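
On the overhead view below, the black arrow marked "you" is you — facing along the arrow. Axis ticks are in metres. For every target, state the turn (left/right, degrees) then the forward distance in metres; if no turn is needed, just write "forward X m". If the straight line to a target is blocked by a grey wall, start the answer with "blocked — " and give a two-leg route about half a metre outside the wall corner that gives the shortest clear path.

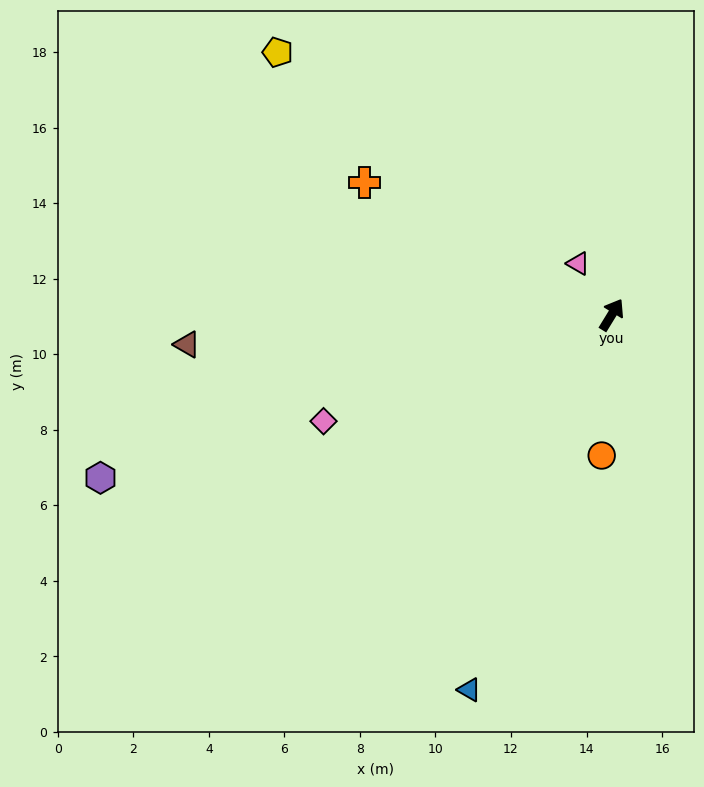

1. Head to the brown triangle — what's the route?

turn left 126°, forward 11.3 m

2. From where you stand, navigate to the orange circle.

turn right 153°, forward 3.7 m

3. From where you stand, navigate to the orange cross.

turn left 93°, forward 7.4 m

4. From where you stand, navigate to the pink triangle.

turn left 65°, forward 1.6 m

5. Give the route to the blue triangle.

turn right 169°, forward 10.6 m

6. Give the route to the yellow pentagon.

turn left 83°, forward 11.2 m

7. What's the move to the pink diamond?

turn left 142°, forward 8.1 m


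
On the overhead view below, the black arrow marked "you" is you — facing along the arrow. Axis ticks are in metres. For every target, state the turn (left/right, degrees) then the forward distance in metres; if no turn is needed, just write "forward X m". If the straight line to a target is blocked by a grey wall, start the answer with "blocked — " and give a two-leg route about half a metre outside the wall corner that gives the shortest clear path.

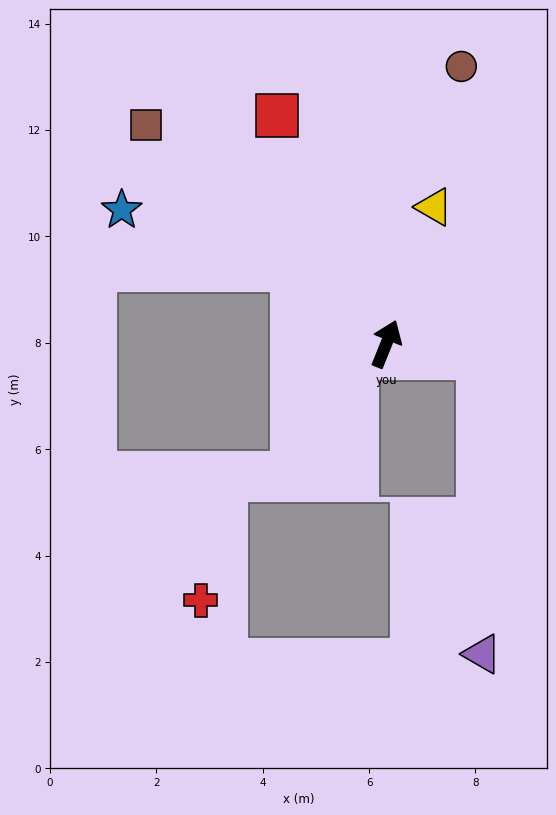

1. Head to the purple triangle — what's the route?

blocked — turn right 76°, forward 1.8 m, then turn right 81°, forward 5.6 m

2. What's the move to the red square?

turn left 47°, forward 4.8 m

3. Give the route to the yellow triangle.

turn left 3°, forward 2.7 m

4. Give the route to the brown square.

turn left 70°, forward 6.1 m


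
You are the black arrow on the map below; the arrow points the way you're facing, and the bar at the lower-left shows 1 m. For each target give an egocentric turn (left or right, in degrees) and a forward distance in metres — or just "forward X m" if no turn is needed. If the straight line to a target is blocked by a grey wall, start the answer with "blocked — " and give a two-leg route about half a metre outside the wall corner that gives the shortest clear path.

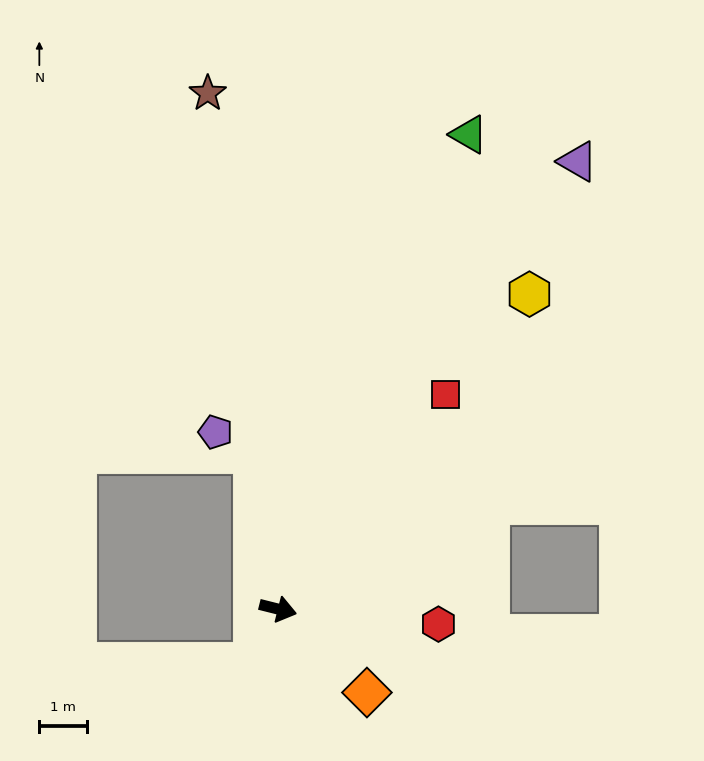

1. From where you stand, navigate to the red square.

turn left 66°, forward 5.7 m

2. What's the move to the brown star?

turn left 112°, forward 10.9 m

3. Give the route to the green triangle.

turn left 82°, forward 10.7 m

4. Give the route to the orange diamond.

turn right 29°, forward 2.6 m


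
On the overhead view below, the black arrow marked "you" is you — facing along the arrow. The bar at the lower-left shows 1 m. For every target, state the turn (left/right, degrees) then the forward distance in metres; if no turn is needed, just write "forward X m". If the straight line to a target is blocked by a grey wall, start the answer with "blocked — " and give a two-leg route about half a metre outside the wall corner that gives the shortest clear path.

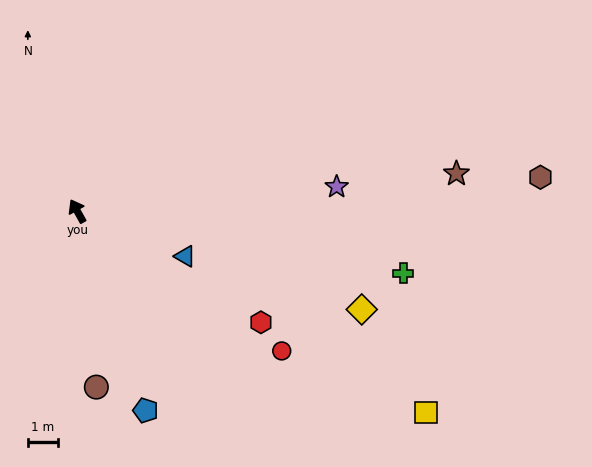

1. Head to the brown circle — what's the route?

turn left 157°, forward 5.8 m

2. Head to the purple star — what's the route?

turn right 114°, forward 8.6 m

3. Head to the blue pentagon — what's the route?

turn left 170°, forward 6.9 m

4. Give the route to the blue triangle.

turn right 142°, forward 3.9 m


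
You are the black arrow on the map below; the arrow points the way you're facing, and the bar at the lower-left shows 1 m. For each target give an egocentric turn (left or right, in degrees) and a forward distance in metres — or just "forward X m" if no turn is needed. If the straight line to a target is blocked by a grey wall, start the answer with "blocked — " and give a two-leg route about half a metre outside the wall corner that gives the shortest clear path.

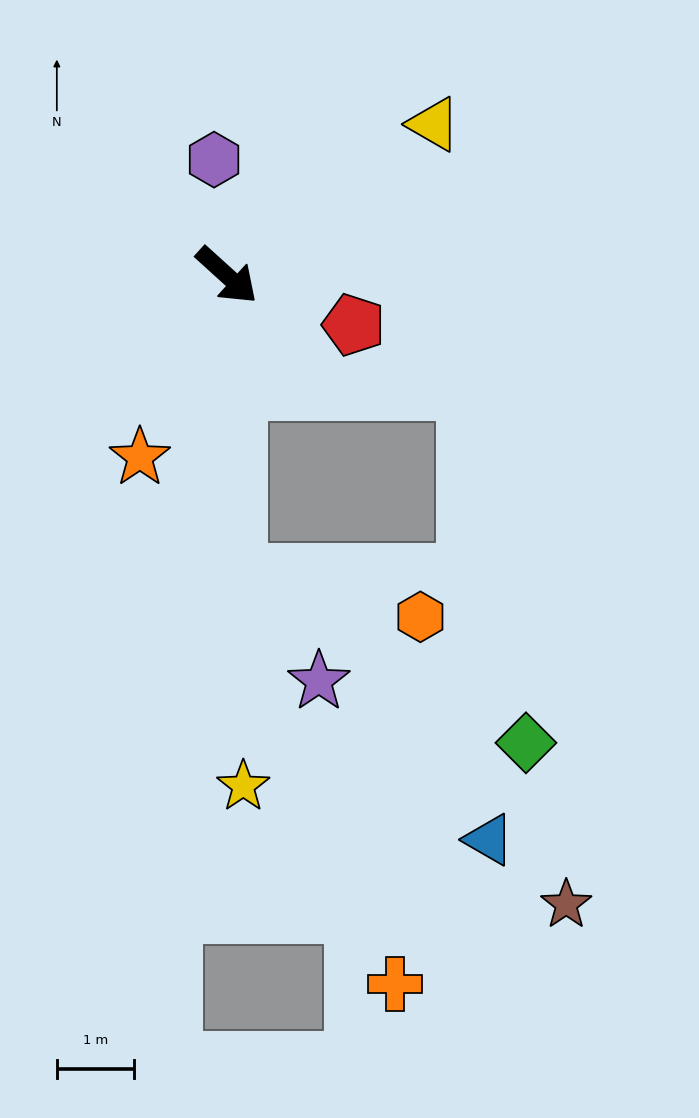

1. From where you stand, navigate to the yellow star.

turn right 46°, forward 6.6 m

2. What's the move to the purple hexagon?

turn left 138°, forward 1.5 m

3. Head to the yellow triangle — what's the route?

turn left 78°, forward 3.3 m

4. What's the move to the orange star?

turn right 73°, forward 2.6 m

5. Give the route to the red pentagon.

turn left 21°, forward 1.8 m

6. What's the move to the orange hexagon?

blocked — turn right 46°, forward 3.9 m, then turn left 76°, forward 2.5 m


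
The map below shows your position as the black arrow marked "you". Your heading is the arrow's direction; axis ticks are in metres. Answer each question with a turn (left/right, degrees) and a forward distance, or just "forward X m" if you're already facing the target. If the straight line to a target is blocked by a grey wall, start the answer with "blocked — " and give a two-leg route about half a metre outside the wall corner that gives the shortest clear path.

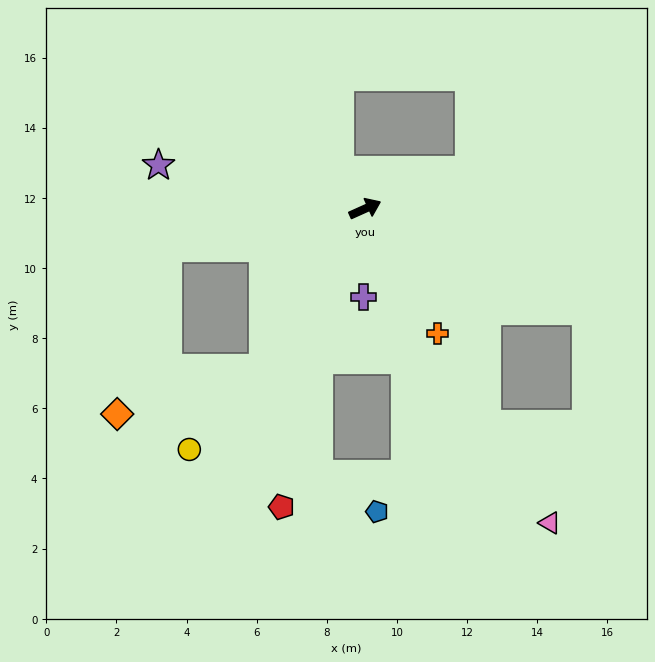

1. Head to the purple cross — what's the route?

turn right 115°, forward 2.5 m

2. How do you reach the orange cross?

turn right 84°, forward 4.1 m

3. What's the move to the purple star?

turn left 144°, forward 6.0 m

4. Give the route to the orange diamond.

blocked — turn right 146°, forward 5.4 m, then turn right 41°, forward 4.4 m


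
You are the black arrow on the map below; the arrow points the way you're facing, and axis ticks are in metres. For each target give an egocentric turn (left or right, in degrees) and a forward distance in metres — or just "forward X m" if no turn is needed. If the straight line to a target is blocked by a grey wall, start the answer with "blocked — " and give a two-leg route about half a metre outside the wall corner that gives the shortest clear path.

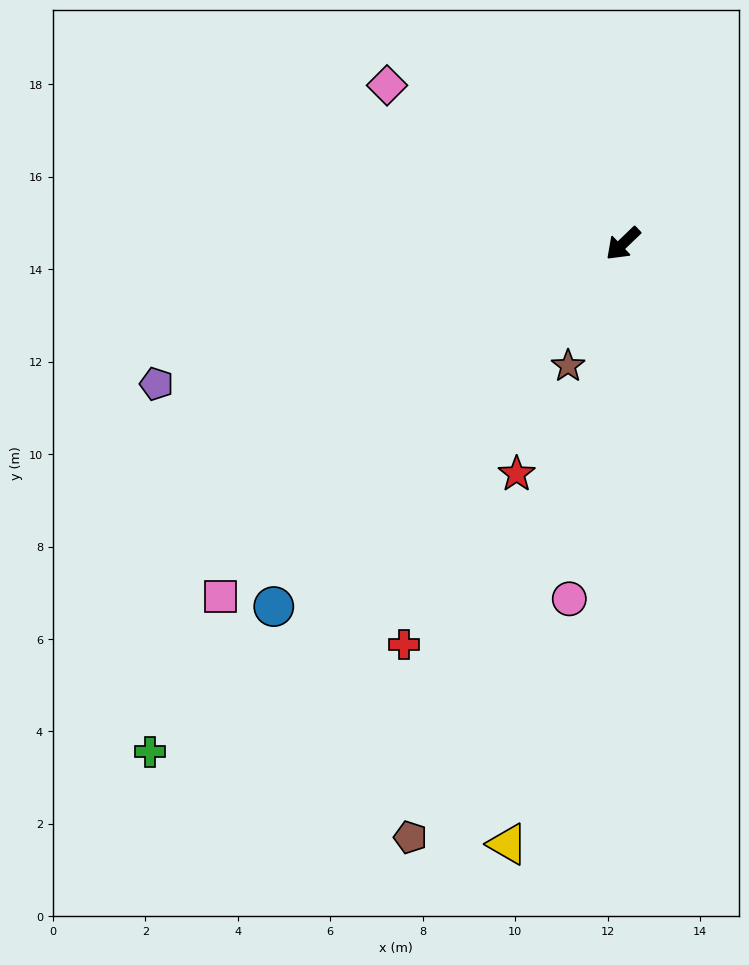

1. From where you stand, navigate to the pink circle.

turn left 38°, forward 7.8 m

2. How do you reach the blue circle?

turn left 2°, forward 10.9 m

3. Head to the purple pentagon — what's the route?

turn right 27°, forward 10.5 m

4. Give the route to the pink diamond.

turn right 78°, forward 6.1 m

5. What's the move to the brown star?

turn left 22°, forward 2.9 m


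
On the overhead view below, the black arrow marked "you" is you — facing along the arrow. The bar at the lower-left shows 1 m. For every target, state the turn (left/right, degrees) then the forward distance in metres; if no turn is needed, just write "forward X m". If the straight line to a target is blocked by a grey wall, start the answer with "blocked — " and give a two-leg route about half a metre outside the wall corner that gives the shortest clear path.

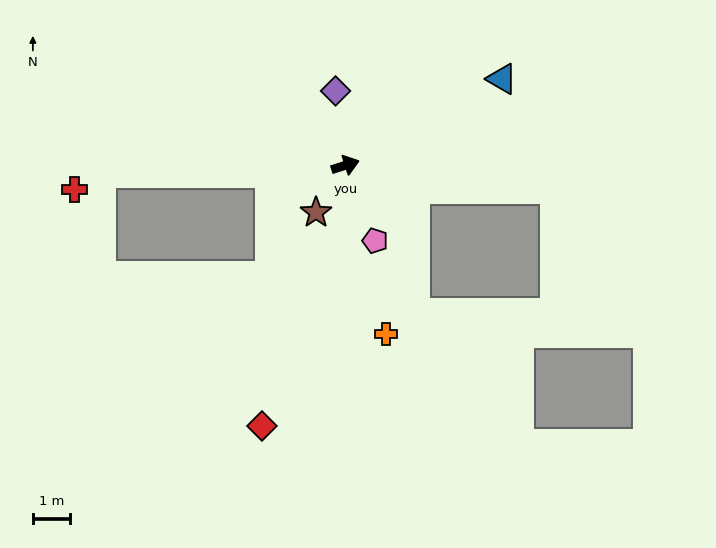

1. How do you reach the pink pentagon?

turn right 86°, forward 2.2 m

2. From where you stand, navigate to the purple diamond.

turn left 80°, forward 2.0 m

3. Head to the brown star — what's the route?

turn right 140°, forward 1.5 m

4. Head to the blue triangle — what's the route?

turn left 11°, forward 4.8 m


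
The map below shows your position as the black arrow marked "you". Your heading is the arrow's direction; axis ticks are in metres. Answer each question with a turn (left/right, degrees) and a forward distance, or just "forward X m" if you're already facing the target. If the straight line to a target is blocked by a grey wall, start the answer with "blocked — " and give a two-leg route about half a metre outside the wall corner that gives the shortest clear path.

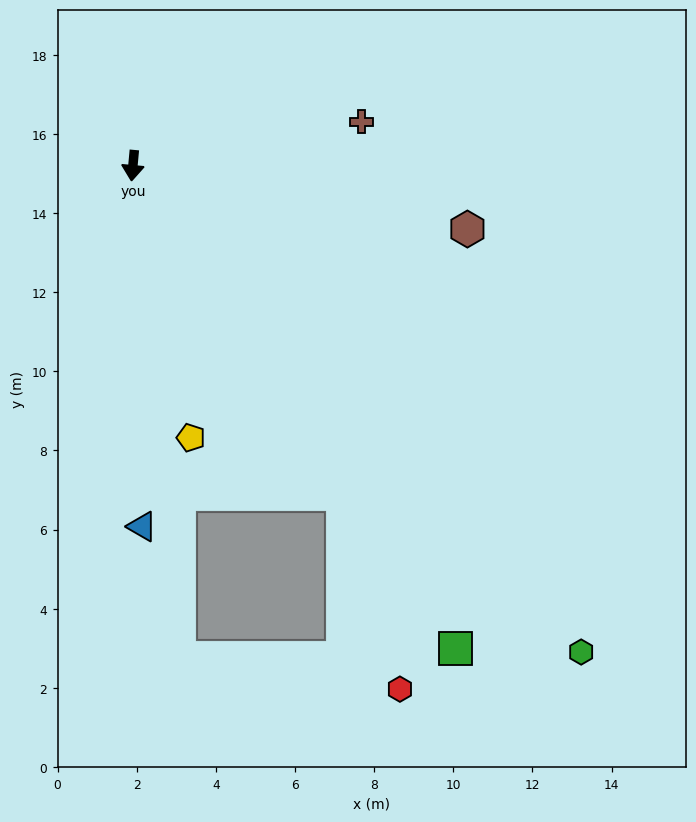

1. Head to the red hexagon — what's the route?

blocked — turn left 38°, forward 9.9 m, then turn right 16°, forward 5.1 m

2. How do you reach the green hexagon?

turn left 48°, forward 16.7 m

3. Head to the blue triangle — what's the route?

turn left 7°, forward 9.1 m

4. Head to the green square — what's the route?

turn left 39°, forward 14.7 m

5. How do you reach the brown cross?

turn left 106°, forward 5.9 m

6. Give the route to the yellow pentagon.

turn left 17°, forward 7.0 m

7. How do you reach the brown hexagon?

turn left 85°, forward 8.6 m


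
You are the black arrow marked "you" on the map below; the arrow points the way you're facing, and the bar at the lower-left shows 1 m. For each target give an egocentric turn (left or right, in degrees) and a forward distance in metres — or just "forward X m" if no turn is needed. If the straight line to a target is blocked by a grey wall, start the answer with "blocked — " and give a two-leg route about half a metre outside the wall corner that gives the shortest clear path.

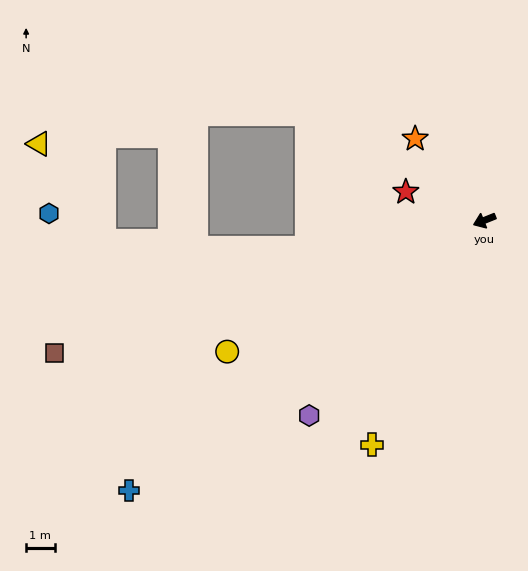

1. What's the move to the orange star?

turn right 72°, forward 3.8 m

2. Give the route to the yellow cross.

turn left 41°, forward 8.8 m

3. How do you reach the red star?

turn right 42°, forward 2.9 m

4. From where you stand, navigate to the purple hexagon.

turn left 26°, forward 9.2 m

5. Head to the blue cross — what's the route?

turn left 15°, forward 15.7 m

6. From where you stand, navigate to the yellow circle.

turn left 5°, forward 10.2 m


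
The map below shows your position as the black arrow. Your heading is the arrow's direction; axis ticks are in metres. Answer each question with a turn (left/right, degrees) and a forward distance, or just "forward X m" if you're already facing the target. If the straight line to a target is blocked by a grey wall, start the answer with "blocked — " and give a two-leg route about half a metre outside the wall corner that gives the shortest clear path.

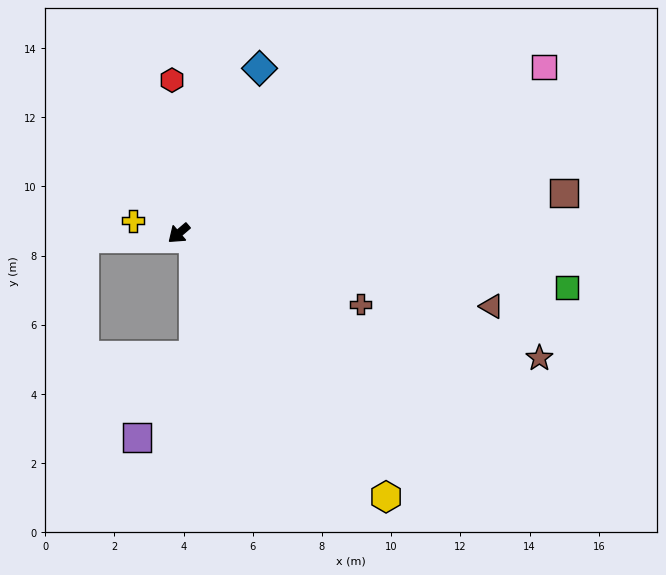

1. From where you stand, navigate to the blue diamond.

turn right 157°, forward 5.3 m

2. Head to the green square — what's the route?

turn left 132°, forward 11.3 m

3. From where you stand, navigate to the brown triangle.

turn left 126°, forward 9.3 m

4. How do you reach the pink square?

turn left 164°, forward 11.6 m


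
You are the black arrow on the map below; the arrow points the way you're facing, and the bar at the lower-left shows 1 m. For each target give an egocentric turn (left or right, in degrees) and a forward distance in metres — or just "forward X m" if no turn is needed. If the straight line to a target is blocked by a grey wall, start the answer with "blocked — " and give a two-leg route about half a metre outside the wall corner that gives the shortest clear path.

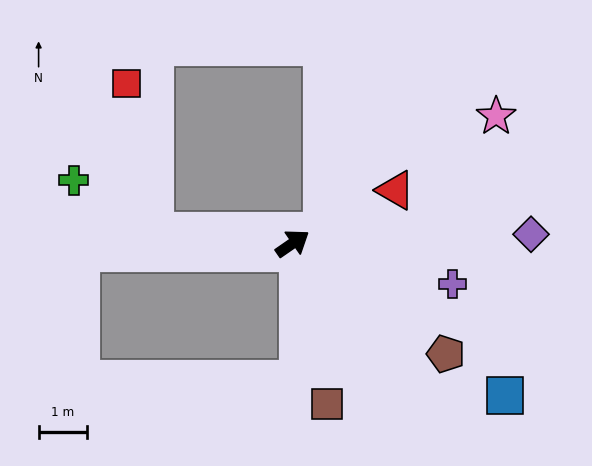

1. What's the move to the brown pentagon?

turn right 70°, forward 3.9 m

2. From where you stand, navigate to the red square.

blocked — turn left 141°, forward 2.9 m, then turn right 75°, forward 3.1 m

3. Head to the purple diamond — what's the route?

turn right 32°, forward 4.9 m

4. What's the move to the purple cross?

turn right 49°, forward 3.4 m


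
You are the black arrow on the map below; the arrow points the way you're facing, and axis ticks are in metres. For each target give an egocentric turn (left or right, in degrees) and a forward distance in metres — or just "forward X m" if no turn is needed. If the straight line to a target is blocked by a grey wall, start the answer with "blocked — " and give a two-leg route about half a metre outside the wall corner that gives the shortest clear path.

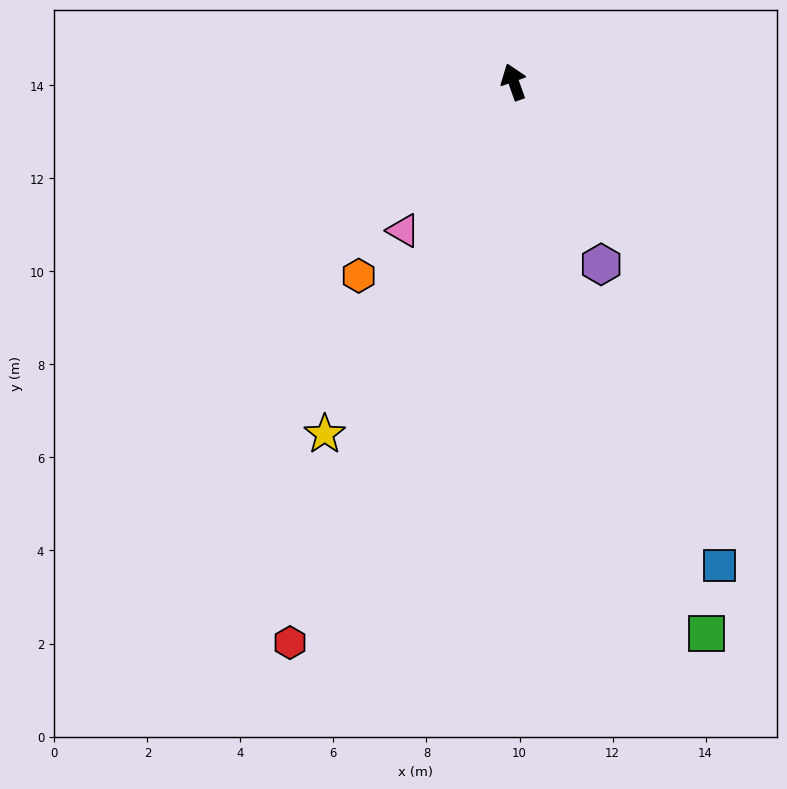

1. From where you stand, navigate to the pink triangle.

turn left 124°, forward 4.0 m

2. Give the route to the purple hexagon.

turn right 174°, forward 4.4 m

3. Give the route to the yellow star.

turn left 132°, forward 8.6 m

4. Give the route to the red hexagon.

turn left 139°, forward 13.0 m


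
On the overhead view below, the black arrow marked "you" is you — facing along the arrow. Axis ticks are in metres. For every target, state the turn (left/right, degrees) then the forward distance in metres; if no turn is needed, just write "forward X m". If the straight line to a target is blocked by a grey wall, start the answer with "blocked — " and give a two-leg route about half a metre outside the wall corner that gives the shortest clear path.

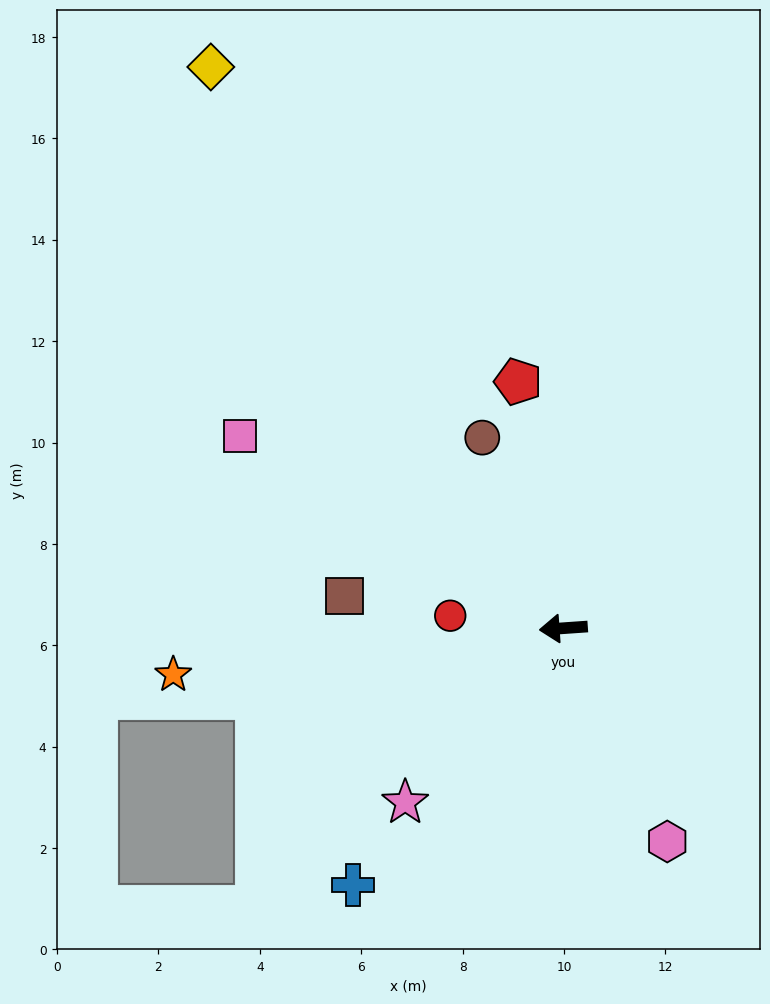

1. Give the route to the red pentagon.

turn right 84°, forward 4.9 m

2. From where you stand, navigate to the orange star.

turn left 3°, forward 7.7 m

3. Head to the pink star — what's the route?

turn left 44°, forward 4.6 m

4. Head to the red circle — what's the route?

turn right 10°, forward 2.2 m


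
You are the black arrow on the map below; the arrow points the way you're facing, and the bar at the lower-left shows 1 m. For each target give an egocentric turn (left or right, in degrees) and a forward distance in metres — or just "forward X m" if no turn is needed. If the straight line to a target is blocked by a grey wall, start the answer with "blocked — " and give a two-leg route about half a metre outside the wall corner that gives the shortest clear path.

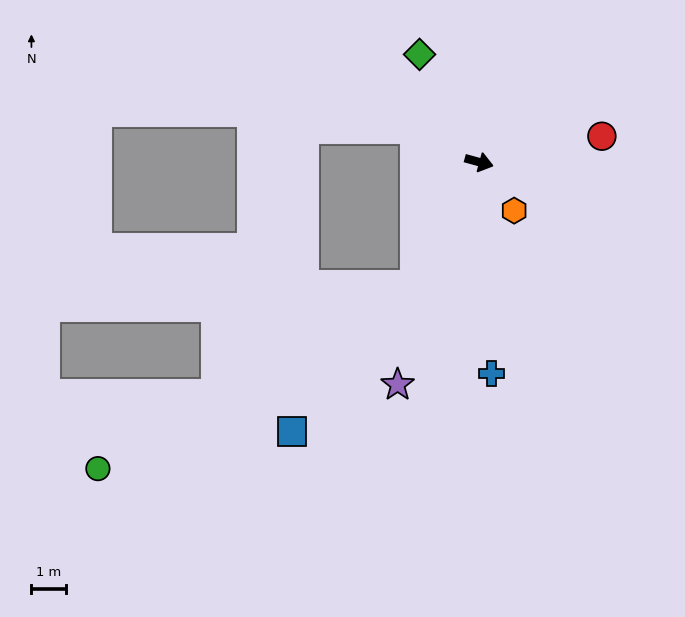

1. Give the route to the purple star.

turn right 95°, forward 6.8 m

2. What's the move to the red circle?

turn left 27°, forward 3.6 m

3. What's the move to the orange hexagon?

turn right 39°, forward 1.7 m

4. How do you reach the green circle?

blocked — turn right 102°, forward 4.0 m, then turn right 33°, forward 10.5 m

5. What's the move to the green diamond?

turn left 134°, forward 3.5 m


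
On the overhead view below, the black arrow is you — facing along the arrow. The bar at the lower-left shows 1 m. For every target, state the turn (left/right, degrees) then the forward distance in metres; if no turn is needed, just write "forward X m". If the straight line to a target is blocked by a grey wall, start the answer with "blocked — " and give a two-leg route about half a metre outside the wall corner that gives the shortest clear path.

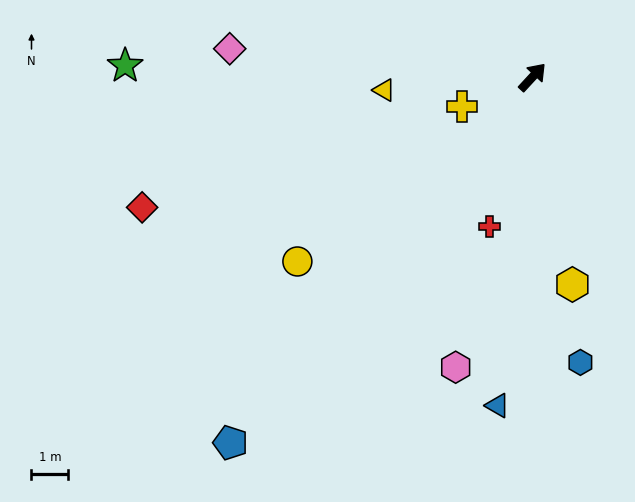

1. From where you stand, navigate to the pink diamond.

turn left 127°, forward 8.2 m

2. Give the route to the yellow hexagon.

turn right 126°, forward 5.7 m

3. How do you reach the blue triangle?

turn right 143°, forward 8.9 m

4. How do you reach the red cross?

turn right 153°, forward 4.2 m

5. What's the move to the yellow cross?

turn left 155°, forward 2.1 m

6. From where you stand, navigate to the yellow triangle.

turn left 138°, forward 4.0 m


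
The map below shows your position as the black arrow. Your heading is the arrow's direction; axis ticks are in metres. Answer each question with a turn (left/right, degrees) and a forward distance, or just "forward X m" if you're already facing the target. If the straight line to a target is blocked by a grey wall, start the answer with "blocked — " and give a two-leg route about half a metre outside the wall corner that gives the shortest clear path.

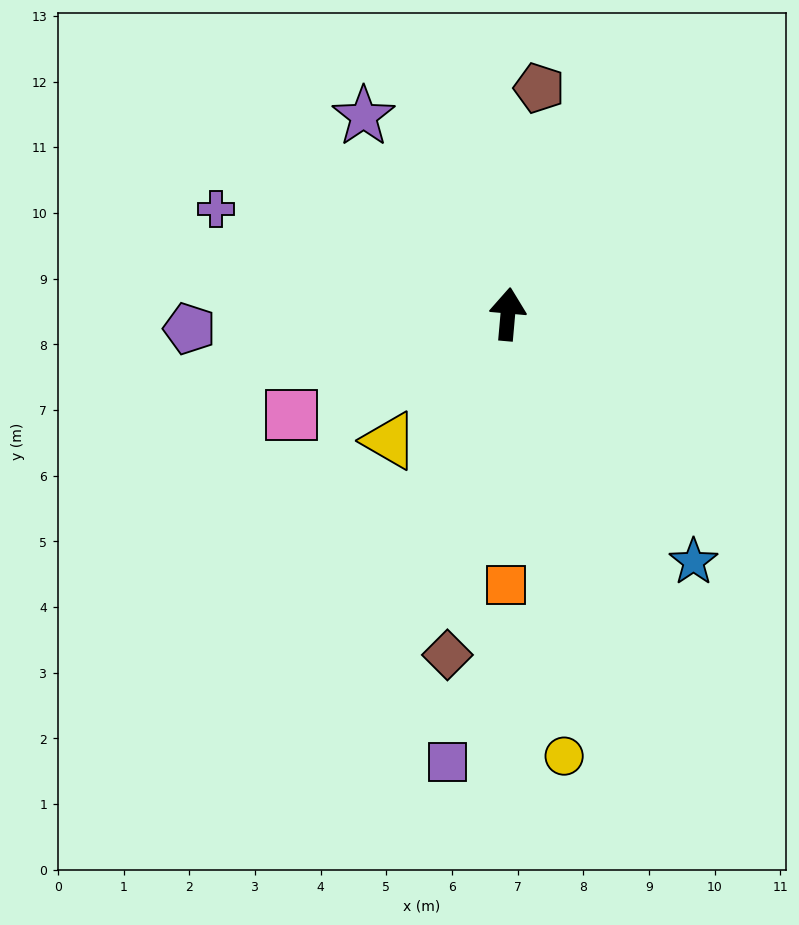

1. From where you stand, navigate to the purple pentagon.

turn left 98°, forward 4.9 m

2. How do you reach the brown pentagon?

turn right 3°, forward 3.5 m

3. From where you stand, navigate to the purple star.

turn left 41°, forward 3.7 m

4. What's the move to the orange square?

turn right 175°, forward 4.1 m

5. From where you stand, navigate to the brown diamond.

turn left 175°, forward 5.3 m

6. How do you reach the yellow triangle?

turn left 142°, forward 2.6 m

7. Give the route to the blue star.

turn right 138°, forward 4.7 m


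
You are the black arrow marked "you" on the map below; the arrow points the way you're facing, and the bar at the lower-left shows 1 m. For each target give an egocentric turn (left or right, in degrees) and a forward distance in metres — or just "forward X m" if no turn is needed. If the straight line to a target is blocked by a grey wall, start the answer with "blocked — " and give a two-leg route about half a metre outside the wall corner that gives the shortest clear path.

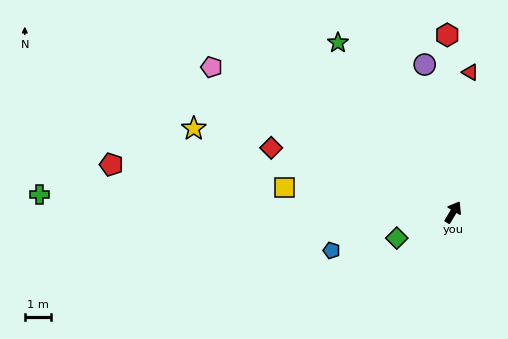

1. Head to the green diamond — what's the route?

turn left 146°, forward 2.4 m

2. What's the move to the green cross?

turn left 119°, forward 15.8 m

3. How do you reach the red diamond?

turn left 102°, forward 7.4 m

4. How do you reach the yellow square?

turn left 113°, forward 6.5 m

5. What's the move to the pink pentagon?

turn left 90°, forward 10.8 m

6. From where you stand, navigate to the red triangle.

turn left 24°, forward 5.4 m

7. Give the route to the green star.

turn left 65°, forward 7.8 m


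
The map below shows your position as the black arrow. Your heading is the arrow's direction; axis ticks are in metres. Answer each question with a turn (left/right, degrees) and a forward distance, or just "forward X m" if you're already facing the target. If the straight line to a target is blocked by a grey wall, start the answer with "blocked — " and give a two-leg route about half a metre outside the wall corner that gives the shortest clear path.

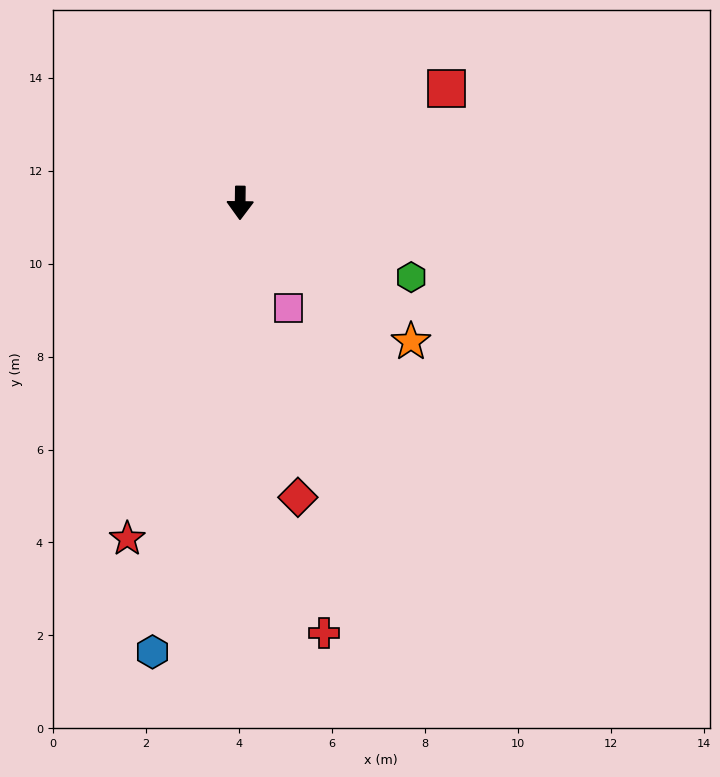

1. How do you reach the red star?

turn right 18°, forward 7.6 m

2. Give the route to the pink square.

turn left 26°, forward 2.5 m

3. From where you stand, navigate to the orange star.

turn left 52°, forward 4.7 m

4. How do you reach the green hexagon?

turn left 67°, forward 4.0 m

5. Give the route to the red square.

turn left 120°, forward 5.1 m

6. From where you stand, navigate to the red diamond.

turn left 12°, forward 6.5 m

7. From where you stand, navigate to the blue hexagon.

turn right 10°, forward 9.8 m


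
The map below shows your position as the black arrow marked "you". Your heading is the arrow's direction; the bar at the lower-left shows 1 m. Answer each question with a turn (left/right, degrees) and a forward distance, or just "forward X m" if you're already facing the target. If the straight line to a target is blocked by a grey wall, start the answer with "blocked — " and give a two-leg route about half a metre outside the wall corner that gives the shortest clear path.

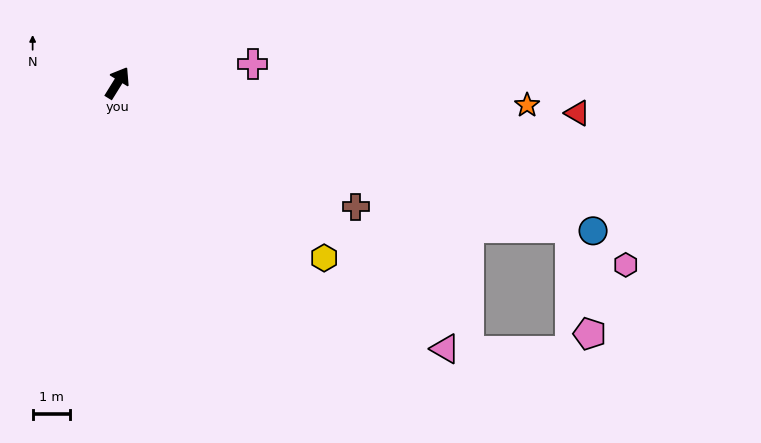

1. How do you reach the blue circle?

turn right 76°, forward 13.4 m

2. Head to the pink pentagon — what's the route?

blocked — turn right 76°, forward 12.8 m, then turn right 62°, forward 2.9 m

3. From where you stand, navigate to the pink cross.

turn right 50°, forward 3.7 m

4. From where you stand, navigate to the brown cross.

turn right 86°, forward 7.2 m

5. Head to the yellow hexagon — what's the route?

turn right 99°, forward 7.3 m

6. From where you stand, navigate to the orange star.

turn right 61°, forward 11.0 m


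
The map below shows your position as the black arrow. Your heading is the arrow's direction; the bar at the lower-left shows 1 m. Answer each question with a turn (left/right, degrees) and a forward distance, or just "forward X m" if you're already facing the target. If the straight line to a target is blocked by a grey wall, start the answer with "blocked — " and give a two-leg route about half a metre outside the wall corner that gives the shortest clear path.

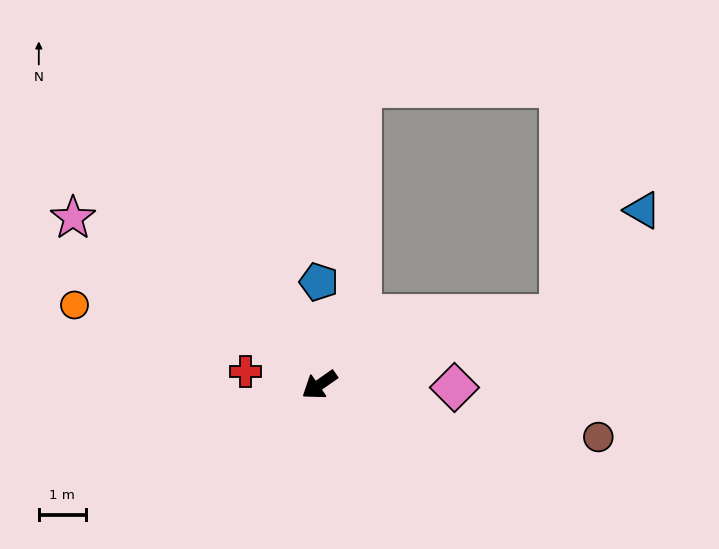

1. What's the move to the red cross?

turn right 45°, forward 1.6 m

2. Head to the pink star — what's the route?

turn right 69°, forward 6.4 m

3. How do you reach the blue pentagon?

turn right 125°, forward 2.2 m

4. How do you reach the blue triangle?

blocked — turn left 162°, forward 5.3 m, then turn left 34°, forward 2.8 m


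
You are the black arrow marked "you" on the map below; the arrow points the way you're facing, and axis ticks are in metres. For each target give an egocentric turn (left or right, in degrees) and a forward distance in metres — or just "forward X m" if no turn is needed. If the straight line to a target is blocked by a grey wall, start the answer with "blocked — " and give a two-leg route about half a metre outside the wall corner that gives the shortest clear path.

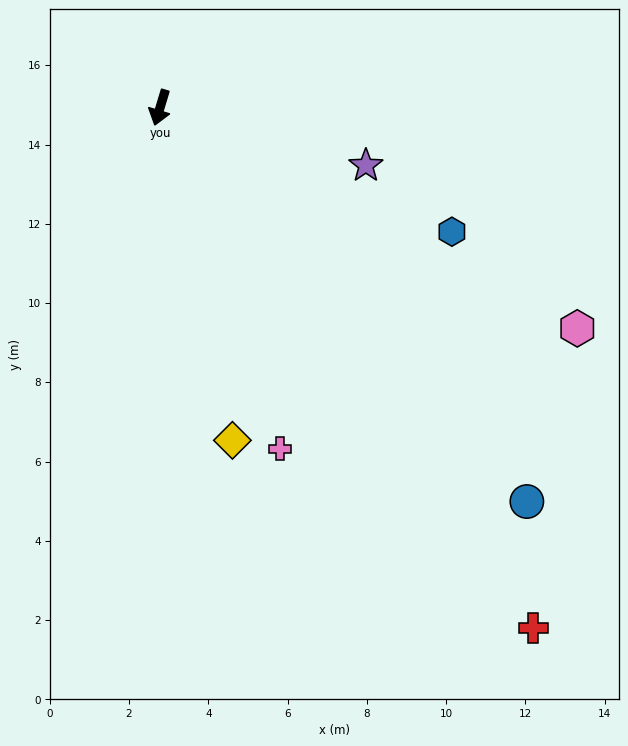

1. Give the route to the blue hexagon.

turn left 84°, forward 8.0 m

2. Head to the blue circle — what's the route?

turn left 60°, forward 13.6 m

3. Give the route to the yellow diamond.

turn left 29°, forward 8.6 m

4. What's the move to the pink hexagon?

turn left 79°, forward 11.9 m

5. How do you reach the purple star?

turn left 91°, forward 5.4 m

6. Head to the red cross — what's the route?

turn left 52°, forward 16.2 m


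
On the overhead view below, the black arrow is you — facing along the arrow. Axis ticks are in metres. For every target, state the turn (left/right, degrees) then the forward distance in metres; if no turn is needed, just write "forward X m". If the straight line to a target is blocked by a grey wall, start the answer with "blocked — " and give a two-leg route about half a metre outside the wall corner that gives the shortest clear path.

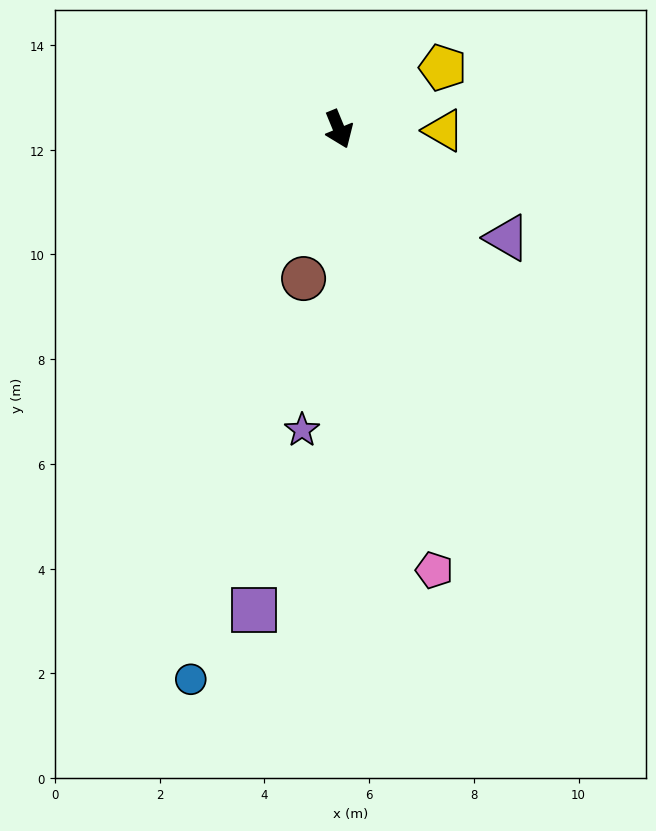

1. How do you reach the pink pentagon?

turn right 10°, forward 8.6 m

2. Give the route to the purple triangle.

turn left 35°, forward 3.8 m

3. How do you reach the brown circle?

turn right 36°, forward 2.9 m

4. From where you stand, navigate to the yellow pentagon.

turn left 98°, forward 2.3 m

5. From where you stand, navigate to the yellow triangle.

turn left 67°, forward 2.0 m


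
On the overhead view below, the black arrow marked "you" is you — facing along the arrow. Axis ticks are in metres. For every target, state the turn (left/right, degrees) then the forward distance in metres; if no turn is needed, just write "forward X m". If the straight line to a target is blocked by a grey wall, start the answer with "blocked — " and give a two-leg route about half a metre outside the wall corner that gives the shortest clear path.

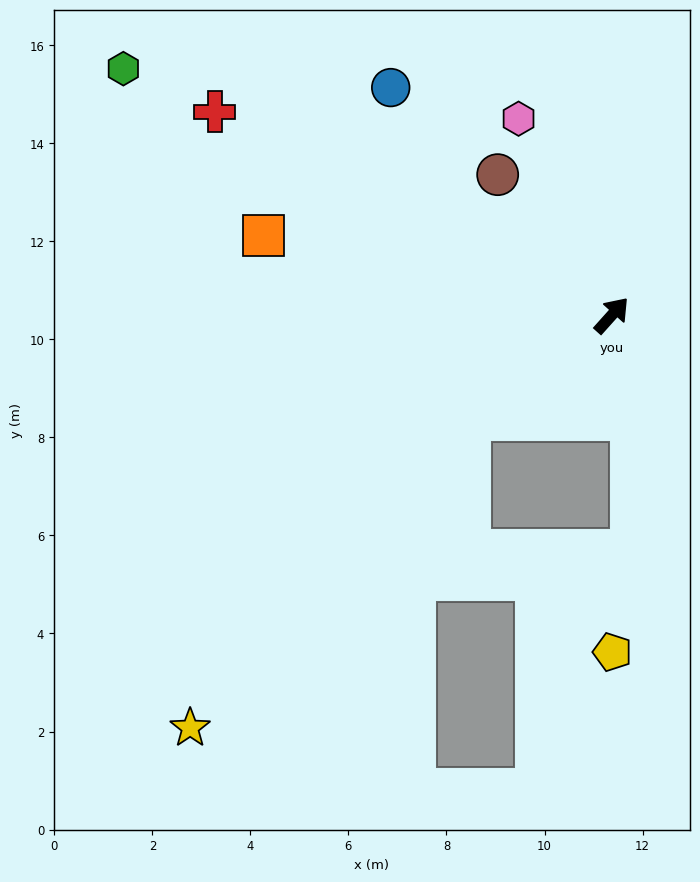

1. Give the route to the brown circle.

turn left 81°, forward 3.7 m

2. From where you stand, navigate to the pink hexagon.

turn left 67°, forward 4.4 m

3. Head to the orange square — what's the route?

turn left 119°, forward 7.3 m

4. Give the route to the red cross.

turn left 105°, forward 9.1 m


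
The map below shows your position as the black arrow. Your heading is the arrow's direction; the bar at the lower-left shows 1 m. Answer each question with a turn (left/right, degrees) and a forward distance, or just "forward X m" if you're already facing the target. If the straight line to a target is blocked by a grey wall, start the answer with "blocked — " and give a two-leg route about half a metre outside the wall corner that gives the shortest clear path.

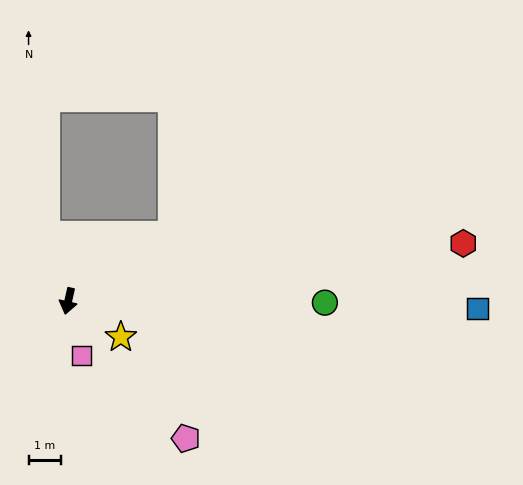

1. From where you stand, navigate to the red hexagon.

turn left 111°, forward 12.1 m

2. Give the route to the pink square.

turn left 27°, forward 1.7 m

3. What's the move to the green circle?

turn left 102°, forward 7.8 m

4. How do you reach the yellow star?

turn left 68°, forward 1.9 m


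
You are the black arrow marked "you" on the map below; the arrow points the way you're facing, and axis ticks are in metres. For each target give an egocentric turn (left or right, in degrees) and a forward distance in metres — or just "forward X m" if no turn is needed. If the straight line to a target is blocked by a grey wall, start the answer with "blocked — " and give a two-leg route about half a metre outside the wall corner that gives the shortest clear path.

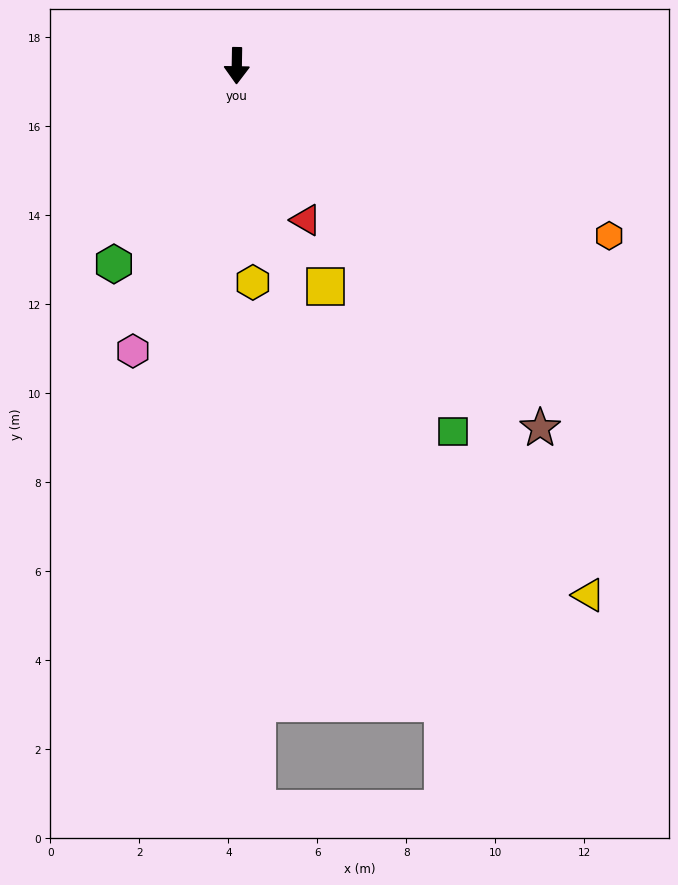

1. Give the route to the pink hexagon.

turn right 19°, forward 6.8 m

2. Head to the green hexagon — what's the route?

turn right 31°, forward 5.2 m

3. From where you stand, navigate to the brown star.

turn left 41°, forward 10.6 m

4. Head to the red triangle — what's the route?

turn left 25°, forward 3.8 m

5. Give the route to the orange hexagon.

turn left 66°, forward 9.2 m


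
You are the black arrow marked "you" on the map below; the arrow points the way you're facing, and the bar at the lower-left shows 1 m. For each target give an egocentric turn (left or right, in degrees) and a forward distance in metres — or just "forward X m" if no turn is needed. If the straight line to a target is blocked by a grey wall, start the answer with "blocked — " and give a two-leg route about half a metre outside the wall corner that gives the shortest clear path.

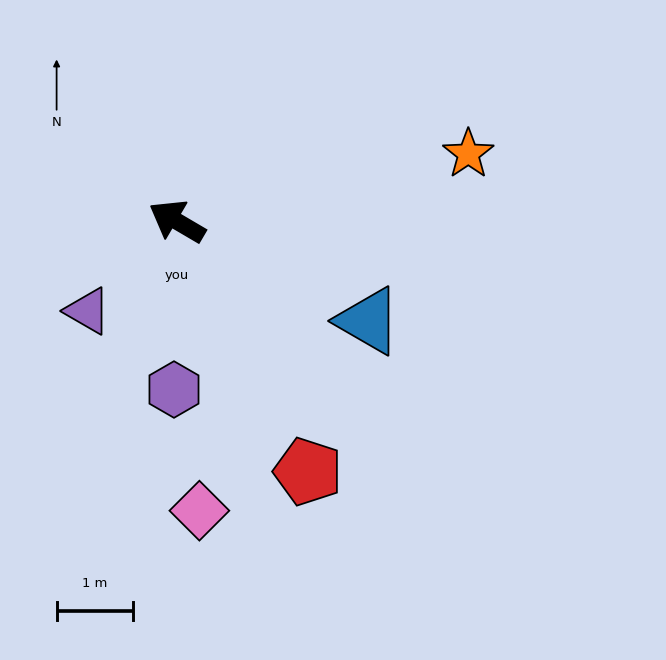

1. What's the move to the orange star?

turn right 137°, forward 3.9 m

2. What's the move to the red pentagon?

turn left 148°, forward 3.7 m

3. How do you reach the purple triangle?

turn left 76°, forward 1.6 m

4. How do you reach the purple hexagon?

turn left 119°, forward 2.2 m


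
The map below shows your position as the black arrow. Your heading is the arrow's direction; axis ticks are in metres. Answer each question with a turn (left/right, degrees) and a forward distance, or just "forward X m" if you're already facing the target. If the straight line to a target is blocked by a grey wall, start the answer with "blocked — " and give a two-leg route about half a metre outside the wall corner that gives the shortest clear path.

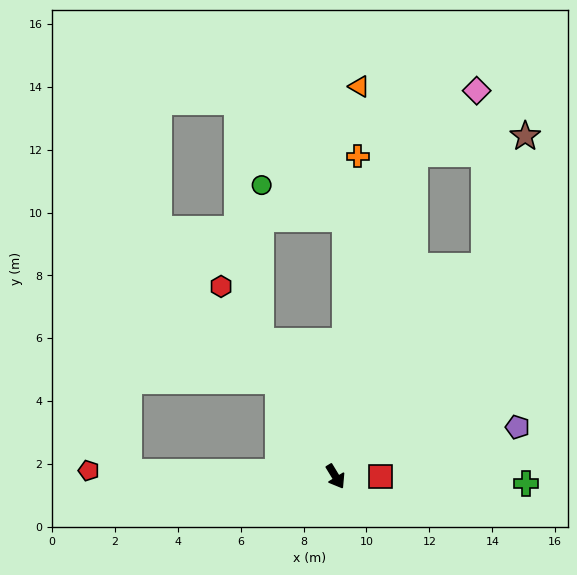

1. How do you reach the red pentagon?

turn right 123°, forward 7.9 m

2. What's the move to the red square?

turn left 59°, forward 1.4 m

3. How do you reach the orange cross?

turn left 145°, forward 10.2 m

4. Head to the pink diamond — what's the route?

blocked — turn left 135°, forward 10.6 m, then turn right 30°, forward 2.8 m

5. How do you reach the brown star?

blocked — turn left 113°, forward 8.2 m, then turn left 18°, forward 4.3 m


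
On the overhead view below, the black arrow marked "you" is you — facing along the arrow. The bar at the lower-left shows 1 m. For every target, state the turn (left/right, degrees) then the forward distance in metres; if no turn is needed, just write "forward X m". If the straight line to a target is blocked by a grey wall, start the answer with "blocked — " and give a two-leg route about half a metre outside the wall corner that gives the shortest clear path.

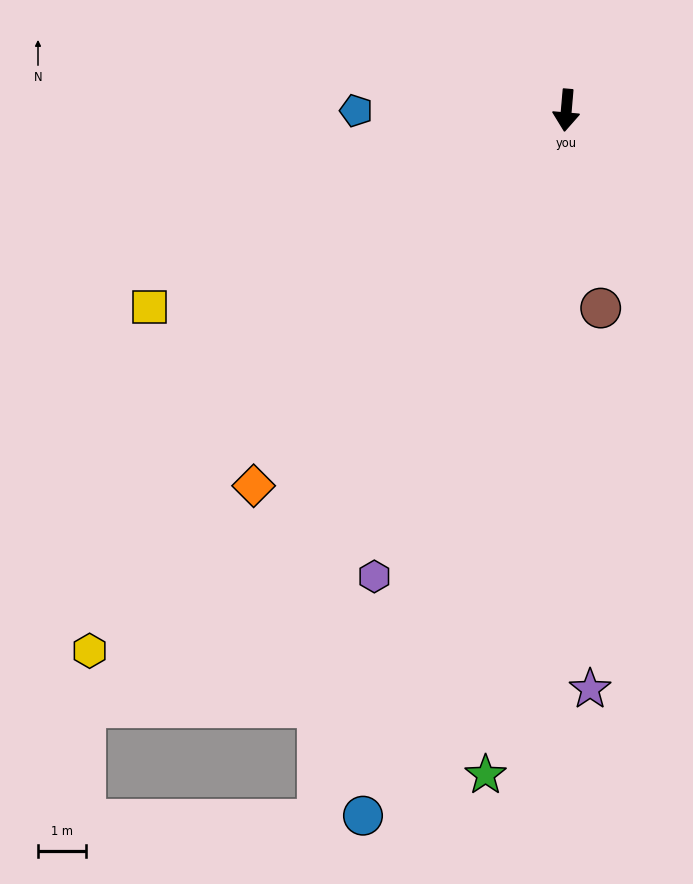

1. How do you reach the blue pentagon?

turn right 85°, forward 4.4 m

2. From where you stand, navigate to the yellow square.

turn right 60°, forward 9.6 m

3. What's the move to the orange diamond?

turn right 35°, forward 10.2 m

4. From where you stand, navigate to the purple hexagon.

turn right 17°, forward 10.5 m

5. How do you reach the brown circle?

turn left 15°, forward 4.2 m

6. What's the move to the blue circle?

turn right 11°, forward 15.3 m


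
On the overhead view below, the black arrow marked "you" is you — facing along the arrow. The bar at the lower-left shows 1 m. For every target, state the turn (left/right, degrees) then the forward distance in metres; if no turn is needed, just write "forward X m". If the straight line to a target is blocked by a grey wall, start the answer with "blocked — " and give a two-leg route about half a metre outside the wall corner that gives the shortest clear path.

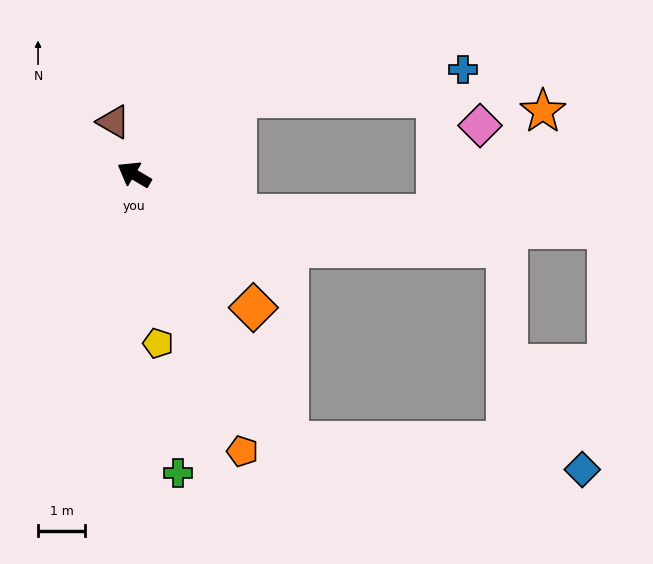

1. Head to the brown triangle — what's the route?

turn right 38°, forward 1.2 m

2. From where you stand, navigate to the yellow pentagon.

turn left 129°, forward 3.6 m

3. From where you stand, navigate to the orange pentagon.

turn left 142°, forward 6.3 m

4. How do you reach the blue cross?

blocked — turn right 113°, forward 2.7 m, then turn right 29°, forward 4.8 m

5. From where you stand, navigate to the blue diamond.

blocked — turn left 151°, forward 6.6 m, then turn left 54°, forward 6.3 m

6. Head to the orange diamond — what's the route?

turn left 162°, forward 3.8 m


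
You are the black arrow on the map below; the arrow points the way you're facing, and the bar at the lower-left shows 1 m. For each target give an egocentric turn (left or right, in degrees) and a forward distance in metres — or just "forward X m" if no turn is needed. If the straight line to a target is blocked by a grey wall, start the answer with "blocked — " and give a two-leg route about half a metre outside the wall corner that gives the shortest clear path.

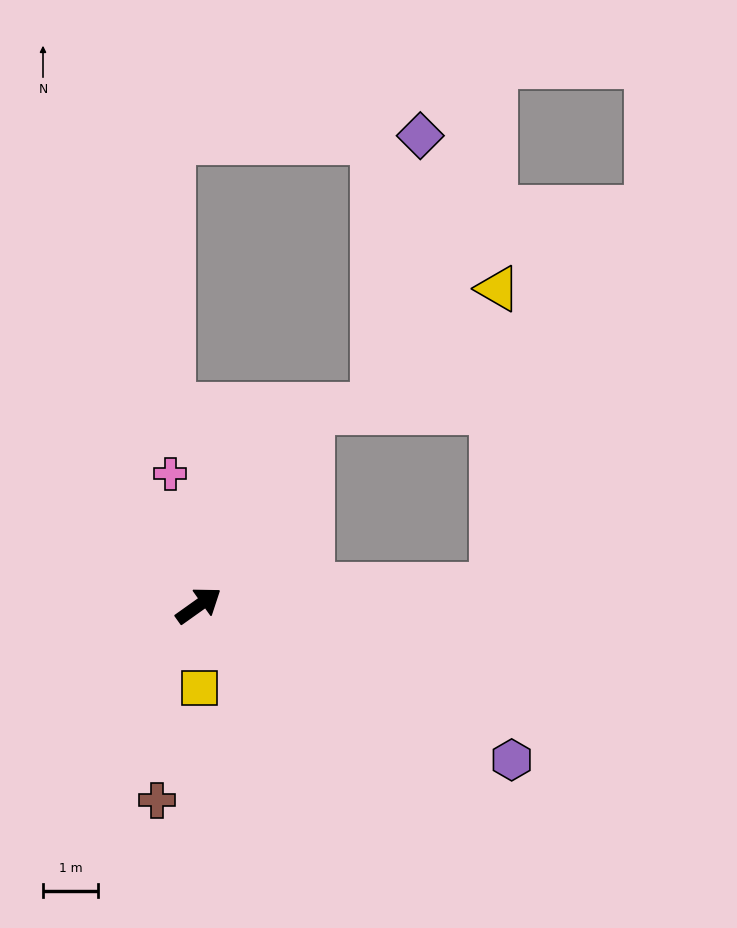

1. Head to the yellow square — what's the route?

turn right 125°, forward 1.5 m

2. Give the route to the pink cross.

turn left 67°, forward 2.4 m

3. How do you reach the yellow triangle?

blocked — turn right 32°, forward 5.3 m, then turn left 86°, forward 5.4 m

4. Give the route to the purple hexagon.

turn right 62°, forward 6.3 m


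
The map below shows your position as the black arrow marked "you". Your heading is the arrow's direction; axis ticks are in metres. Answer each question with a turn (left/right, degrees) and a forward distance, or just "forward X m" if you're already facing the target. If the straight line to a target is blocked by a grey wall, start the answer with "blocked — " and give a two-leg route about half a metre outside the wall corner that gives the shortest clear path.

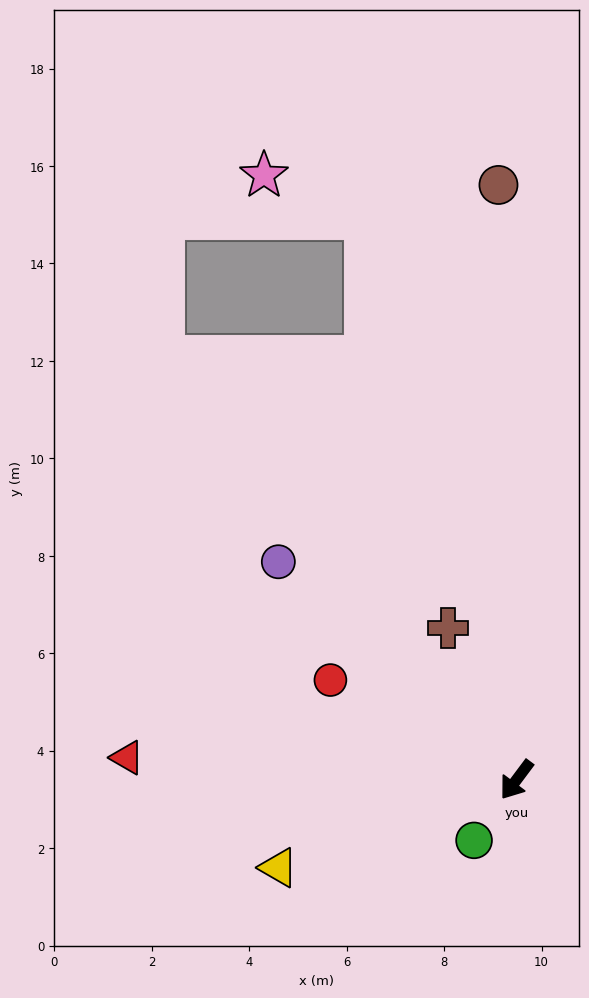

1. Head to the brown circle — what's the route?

turn right 141°, forward 12.2 m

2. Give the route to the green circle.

forward 1.5 m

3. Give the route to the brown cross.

turn right 119°, forward 3.4 m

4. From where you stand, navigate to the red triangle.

turn right 56°, forward 8.0 m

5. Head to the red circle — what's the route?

turn right 81°, forward 4.3 m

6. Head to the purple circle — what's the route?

turn right 96°, forward 6.6 m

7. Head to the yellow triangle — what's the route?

turn right 33°, forward 5.2 m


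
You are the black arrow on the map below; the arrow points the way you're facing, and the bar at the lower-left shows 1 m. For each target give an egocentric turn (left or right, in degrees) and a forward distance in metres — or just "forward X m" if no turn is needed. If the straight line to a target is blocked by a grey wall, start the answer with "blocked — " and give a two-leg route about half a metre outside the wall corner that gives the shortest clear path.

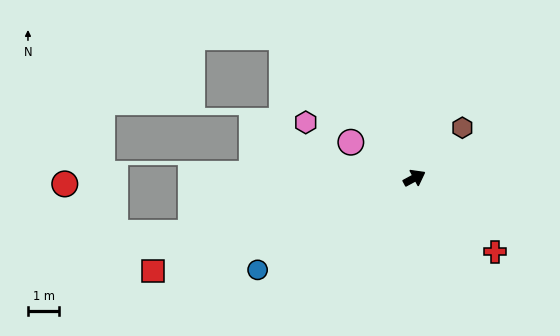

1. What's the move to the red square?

turn left 171°, forward 8.9 m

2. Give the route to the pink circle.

turn left 122°, forward 2.3 m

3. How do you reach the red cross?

turn right 71°, forward 3.5 m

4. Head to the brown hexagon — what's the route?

turn left 18°, forward 2.2 m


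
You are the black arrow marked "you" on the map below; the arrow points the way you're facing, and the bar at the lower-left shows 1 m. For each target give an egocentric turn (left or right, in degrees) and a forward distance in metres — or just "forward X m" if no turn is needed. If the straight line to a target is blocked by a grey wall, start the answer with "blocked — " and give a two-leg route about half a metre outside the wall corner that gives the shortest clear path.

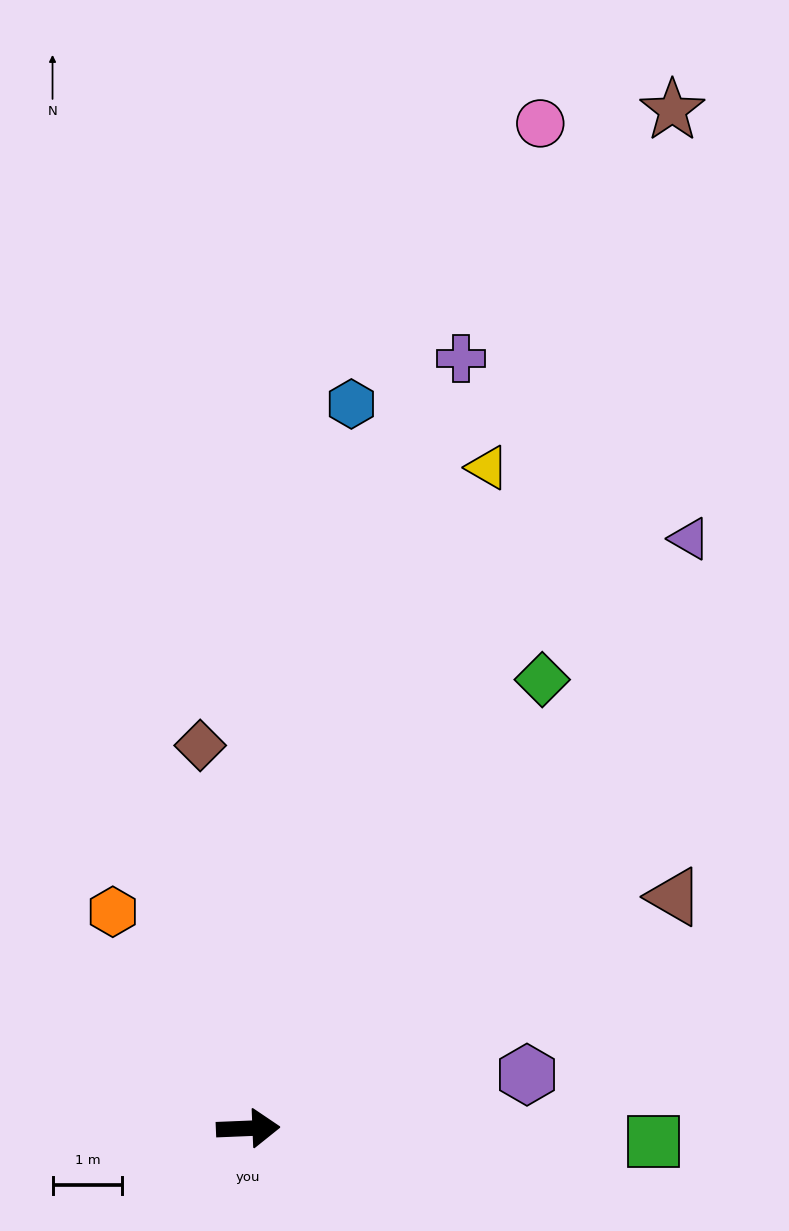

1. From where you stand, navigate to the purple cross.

turn left 72°, forward 11.4 m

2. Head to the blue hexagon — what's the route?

turn left 80°, forward 10.5 m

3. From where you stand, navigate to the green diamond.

turn left 54°, forward 7.7 m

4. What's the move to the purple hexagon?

turn left 9°, forward 4.1 m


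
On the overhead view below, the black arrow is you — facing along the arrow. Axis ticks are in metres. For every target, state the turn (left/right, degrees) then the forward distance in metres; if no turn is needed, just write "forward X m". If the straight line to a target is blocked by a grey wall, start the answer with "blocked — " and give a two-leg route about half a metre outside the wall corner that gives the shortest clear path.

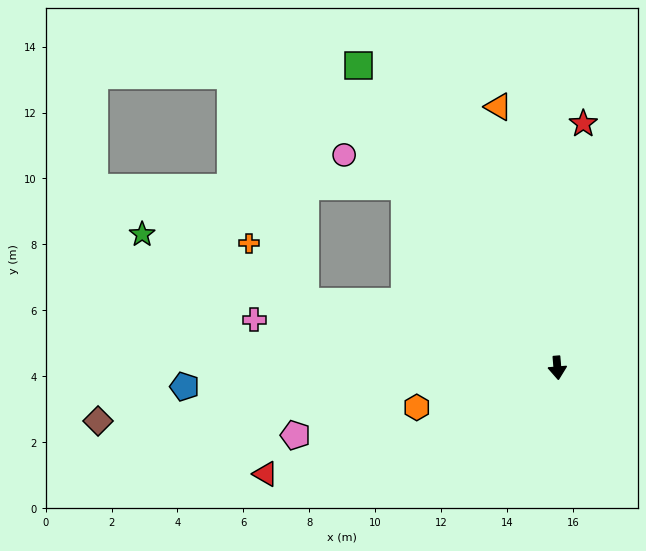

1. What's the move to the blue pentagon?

turn right 92°, forward 11.3 m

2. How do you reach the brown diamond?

turn right 88°, forward 14.0 m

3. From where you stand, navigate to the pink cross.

turn right 104°, forward 9.3 m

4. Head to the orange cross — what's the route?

blocked — turn right 109°, forward 7.9 m, then turn right 32°, forward 2.5 m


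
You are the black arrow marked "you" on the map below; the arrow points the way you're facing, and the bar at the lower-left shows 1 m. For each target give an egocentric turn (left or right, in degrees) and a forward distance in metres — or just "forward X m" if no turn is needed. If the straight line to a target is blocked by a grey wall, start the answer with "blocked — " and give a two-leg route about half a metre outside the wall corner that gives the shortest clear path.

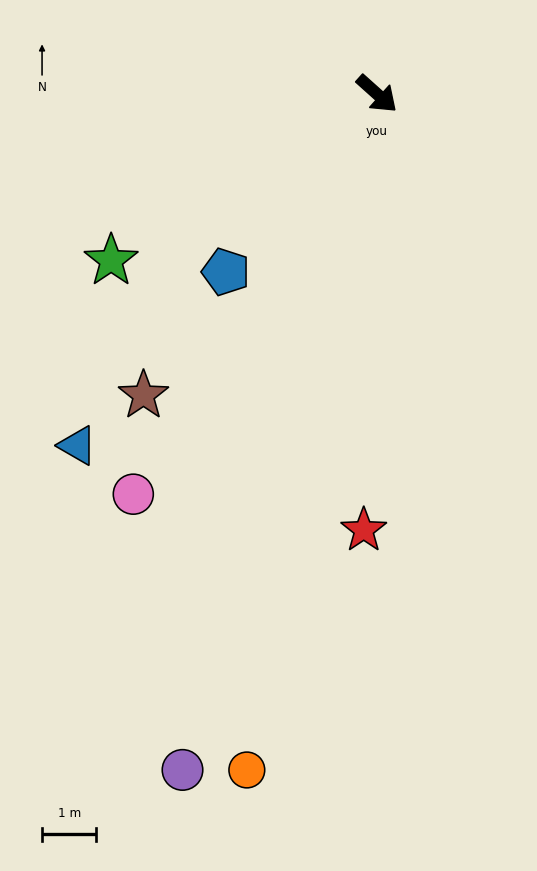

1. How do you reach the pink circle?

turn right 79°, forward 8.7 m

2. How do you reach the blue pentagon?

turn right 88°, forward 4.3 m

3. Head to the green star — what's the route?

turn right 106°, forward 5.8 m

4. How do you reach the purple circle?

turn right 64°, forward 13.0 m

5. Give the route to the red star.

turn right 50°, forward 8.1 m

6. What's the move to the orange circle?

turn right 59°, forward 12.7 m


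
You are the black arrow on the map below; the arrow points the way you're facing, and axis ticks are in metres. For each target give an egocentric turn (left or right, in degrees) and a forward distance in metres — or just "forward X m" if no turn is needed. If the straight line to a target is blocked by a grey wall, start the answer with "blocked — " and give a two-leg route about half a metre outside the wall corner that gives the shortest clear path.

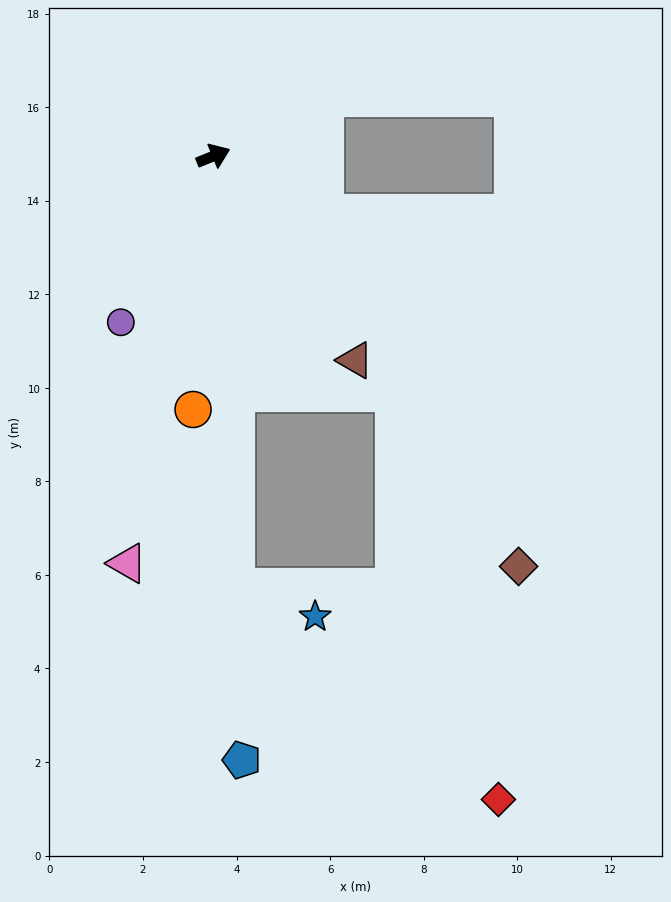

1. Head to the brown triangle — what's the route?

turn right 77°, forward 5.3 m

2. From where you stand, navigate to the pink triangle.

turn right 124°, forward 8.9 m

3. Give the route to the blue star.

blocked — turn right 109°, forward 9.2 m, then turn left 67°, forward 1.8 m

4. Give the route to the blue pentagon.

turn right 110°, forward 12.9 m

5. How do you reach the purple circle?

turn right 141°, forward 4.1 m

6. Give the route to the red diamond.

blocked — turn right 109°, forward 9.2 m, then turn left 48°, forward 7.2 m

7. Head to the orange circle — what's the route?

turn right 117°, forward 5.4 m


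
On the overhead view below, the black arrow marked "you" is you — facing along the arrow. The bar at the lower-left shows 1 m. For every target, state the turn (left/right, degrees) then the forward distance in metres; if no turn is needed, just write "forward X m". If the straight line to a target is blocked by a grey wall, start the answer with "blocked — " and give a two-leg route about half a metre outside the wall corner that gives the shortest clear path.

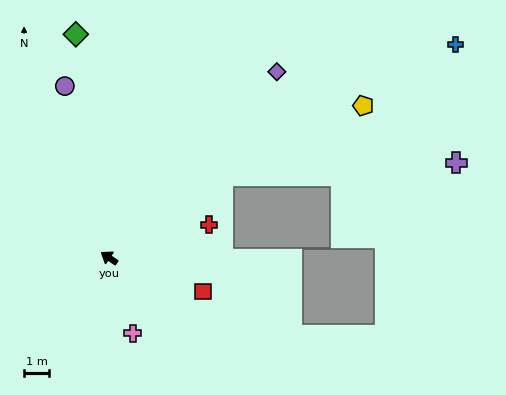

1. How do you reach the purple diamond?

turn right 98°, forward 10.0 m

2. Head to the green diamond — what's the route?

turn right 47°, forward 9.0 m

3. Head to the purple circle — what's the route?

turn right 41°, forward 7.1 m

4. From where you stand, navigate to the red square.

turn right 166°, forward 4.0 m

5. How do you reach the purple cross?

blocked — turn right 110°, forward 5.6 m, then turn right 33°, forward 9.4 m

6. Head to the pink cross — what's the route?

turn left 141°, forward 3.2 m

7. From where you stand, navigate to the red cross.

turn right 128°, forward 4.2 m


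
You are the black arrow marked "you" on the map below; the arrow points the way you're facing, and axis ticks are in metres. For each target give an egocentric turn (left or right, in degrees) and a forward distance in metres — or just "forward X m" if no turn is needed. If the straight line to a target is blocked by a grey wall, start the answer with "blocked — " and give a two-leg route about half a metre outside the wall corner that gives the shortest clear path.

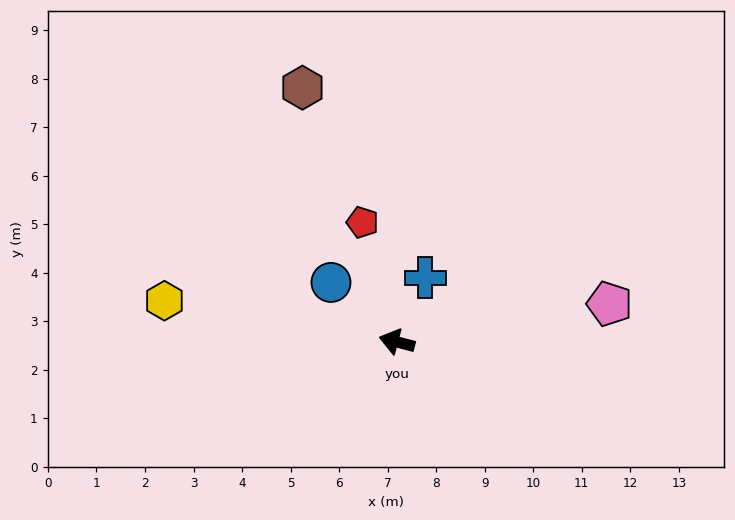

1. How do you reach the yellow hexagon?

turn left 5°, forward 4.9 m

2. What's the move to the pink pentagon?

turn right 155°, forward 4.5 m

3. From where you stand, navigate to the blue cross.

turn right 99°, forward 1.4 m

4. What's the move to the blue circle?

turn right 27°, forward 1.8 m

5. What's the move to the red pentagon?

turn right 59°, forward 2.6 m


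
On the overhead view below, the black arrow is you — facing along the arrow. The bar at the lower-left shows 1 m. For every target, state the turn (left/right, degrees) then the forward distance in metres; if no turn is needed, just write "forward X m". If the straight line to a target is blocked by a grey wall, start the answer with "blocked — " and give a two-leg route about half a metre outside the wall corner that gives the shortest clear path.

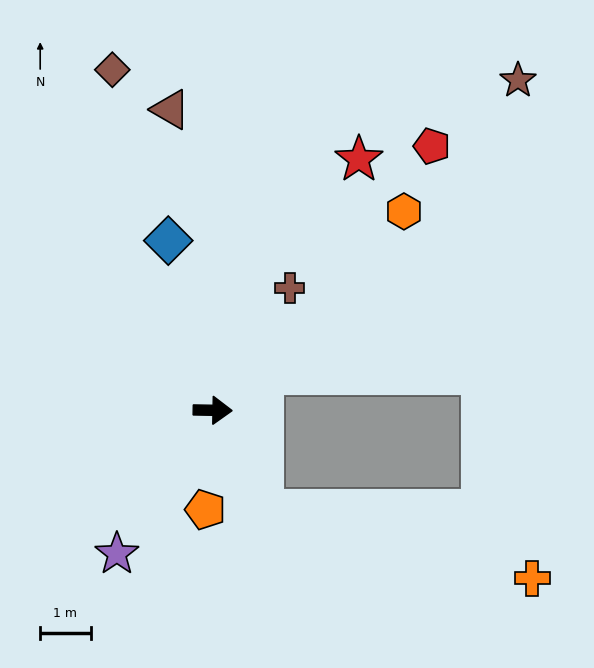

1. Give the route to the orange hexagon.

turn left 47°, forward 5.5 m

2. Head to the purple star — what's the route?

turn right 123°, forward 3.4 m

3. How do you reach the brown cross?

turn left 59°, forward 2.9 m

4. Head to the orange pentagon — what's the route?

turn right 93°, forward 2.0 m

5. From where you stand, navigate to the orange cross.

blocked — turn right 63°, forward 2.2 m, then turn left 50°, forward 5.5 m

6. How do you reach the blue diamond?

turn left 106°, forward 3.5 m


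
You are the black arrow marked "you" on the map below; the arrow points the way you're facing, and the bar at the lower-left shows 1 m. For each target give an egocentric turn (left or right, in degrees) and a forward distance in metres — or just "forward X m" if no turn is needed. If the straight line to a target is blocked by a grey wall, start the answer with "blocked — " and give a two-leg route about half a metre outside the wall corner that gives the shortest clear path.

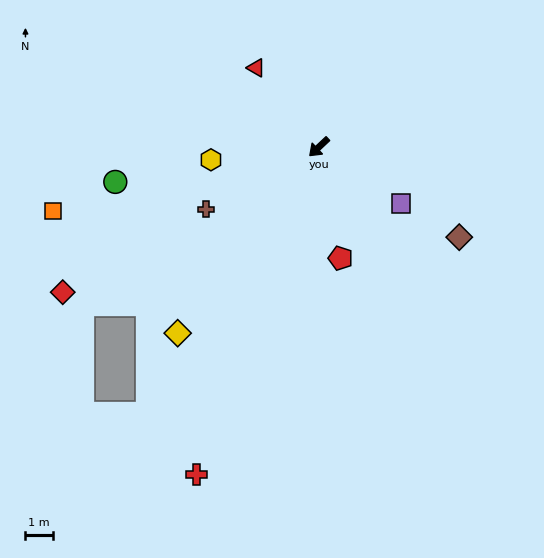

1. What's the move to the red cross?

turn left 26°, forward 12.8 m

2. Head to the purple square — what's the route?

turn left 102°, forward 3.6 m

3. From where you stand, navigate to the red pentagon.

turn left 58°, forward 4.1 m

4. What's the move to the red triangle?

turn right 95°, forward 3.7 m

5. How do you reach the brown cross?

turn right 14°, forward 4.7 m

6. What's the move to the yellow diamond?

turn left 10°, forward 8.5 m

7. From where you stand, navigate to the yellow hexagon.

turn right 36°, forward 4.0 m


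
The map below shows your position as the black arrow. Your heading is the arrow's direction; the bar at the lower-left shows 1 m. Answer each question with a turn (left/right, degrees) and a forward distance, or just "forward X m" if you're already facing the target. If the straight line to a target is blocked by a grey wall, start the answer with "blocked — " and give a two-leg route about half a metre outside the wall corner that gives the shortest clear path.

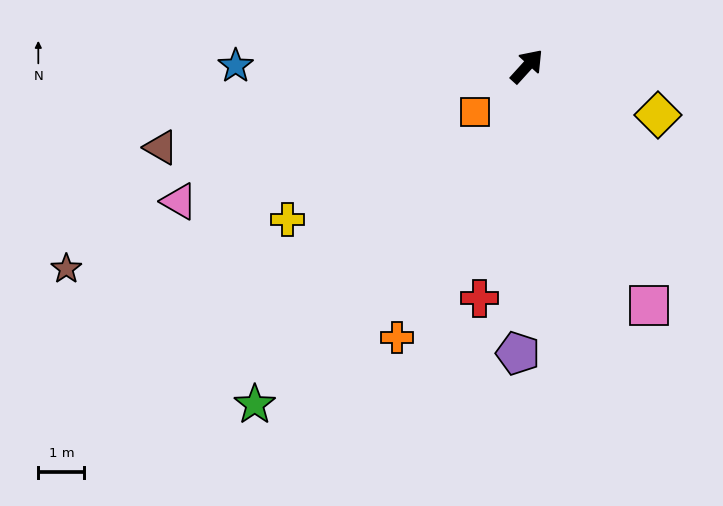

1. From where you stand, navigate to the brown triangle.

turn left 145°, forward 8.1 m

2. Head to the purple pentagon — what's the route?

turn right 140°, forward 6.2 m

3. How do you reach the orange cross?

turn right 163°, forward 6.5 m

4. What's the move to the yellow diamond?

turn right 68°, forward 3.0 m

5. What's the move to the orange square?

turn left 174°, forward 1.5 m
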